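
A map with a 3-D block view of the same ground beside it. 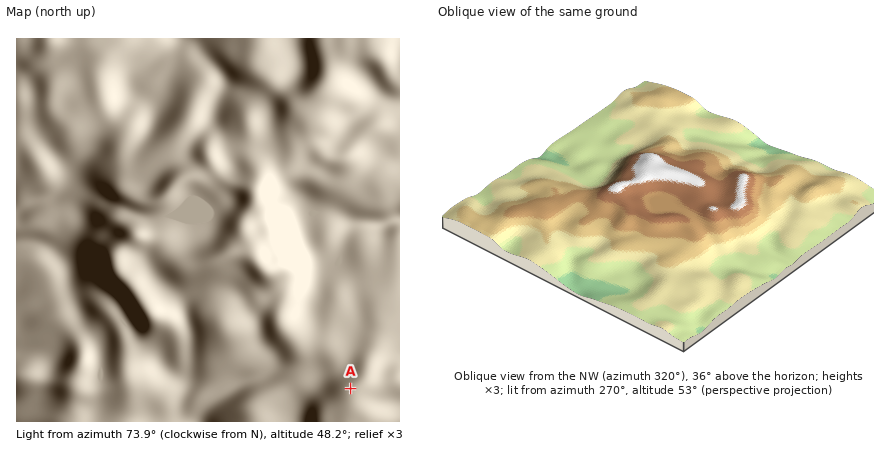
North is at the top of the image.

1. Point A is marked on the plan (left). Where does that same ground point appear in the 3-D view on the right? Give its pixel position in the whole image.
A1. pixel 658 98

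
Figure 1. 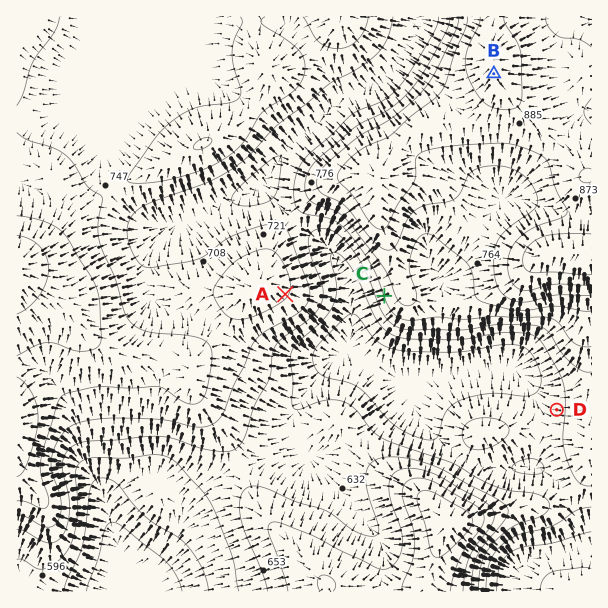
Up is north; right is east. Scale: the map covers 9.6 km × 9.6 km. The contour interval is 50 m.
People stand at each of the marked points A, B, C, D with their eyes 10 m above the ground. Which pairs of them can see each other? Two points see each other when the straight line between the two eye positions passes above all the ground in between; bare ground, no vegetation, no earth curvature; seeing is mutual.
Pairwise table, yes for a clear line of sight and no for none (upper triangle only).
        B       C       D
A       no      yes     yes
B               no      no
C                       no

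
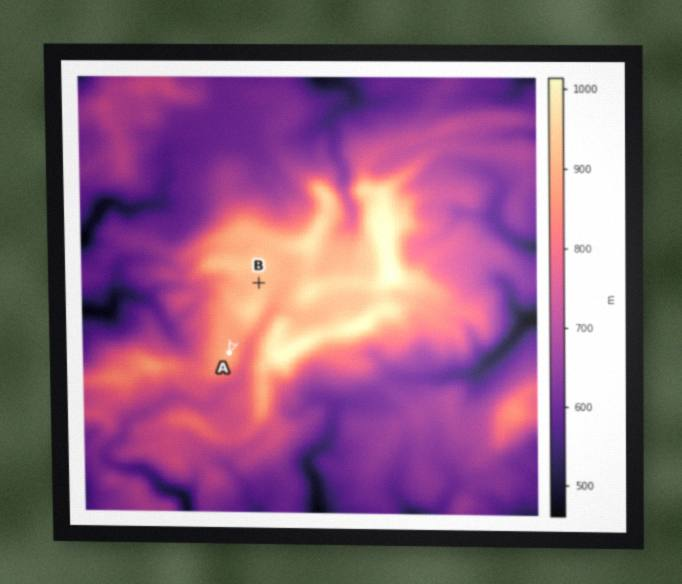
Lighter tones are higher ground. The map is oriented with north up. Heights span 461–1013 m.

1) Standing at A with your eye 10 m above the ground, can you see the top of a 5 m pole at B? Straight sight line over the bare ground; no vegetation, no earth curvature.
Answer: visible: false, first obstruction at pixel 243 321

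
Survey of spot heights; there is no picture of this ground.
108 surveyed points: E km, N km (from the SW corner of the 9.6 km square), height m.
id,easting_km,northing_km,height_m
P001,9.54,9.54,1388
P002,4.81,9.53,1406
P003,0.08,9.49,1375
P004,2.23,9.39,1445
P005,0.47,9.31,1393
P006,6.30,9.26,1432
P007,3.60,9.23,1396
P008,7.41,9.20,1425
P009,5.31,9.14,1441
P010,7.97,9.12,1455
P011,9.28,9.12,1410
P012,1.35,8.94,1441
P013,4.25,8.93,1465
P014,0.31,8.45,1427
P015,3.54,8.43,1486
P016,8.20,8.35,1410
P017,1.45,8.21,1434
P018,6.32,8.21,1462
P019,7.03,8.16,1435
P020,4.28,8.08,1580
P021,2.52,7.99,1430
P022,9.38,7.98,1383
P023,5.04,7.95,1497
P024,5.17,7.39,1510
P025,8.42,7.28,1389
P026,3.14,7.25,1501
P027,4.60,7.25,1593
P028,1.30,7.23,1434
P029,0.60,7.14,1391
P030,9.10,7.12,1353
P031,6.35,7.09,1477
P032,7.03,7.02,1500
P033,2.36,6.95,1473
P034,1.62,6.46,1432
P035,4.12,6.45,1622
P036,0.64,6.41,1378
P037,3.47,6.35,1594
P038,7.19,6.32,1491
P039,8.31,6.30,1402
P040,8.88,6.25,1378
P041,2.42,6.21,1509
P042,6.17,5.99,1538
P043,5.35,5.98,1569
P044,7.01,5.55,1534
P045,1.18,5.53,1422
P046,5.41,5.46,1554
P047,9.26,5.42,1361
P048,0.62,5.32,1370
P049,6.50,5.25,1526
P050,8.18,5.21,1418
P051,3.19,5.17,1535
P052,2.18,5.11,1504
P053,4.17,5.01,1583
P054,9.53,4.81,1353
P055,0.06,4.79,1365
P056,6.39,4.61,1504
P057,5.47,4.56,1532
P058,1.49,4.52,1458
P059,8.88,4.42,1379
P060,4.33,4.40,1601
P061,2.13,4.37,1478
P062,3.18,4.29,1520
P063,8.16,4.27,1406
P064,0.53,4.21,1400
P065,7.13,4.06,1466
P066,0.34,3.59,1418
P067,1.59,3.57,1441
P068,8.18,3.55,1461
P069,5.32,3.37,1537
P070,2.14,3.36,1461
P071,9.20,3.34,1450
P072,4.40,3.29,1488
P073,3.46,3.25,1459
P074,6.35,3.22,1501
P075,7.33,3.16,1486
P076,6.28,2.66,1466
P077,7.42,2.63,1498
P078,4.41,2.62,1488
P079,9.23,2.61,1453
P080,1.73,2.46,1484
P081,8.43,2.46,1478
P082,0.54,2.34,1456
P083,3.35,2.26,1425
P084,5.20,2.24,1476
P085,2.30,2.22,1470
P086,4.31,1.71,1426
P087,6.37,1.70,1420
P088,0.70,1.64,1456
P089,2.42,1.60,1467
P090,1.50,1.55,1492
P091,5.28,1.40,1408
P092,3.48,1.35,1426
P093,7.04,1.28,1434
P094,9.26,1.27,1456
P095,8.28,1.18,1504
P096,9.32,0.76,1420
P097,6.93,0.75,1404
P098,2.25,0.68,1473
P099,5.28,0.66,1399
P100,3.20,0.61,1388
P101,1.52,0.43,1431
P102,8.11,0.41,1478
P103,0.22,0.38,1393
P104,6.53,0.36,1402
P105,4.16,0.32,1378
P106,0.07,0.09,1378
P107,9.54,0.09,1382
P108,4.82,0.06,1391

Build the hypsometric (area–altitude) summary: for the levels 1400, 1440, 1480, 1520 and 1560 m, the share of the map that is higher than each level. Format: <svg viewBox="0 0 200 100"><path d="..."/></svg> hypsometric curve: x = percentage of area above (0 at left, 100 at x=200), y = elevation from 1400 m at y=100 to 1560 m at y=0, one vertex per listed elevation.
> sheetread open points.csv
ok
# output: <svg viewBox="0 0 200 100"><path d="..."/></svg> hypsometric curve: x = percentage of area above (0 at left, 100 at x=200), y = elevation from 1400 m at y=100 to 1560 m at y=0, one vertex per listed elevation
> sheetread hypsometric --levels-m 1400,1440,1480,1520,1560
<svg viewBox="0 0 200 100"><path d="M171 100l-52-25-55-25-33-25-17-25"/></svg>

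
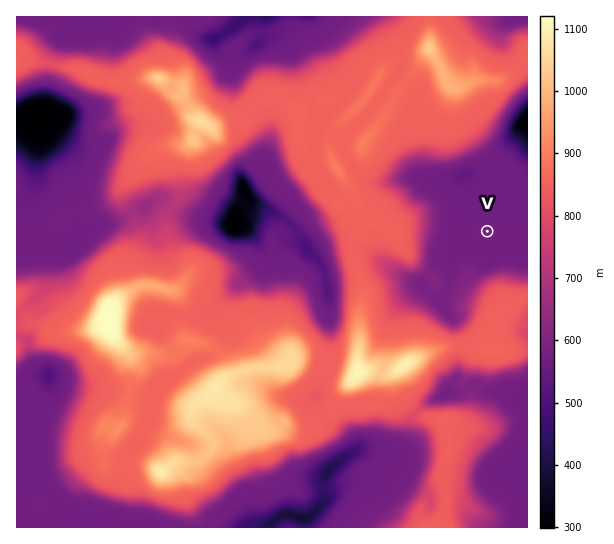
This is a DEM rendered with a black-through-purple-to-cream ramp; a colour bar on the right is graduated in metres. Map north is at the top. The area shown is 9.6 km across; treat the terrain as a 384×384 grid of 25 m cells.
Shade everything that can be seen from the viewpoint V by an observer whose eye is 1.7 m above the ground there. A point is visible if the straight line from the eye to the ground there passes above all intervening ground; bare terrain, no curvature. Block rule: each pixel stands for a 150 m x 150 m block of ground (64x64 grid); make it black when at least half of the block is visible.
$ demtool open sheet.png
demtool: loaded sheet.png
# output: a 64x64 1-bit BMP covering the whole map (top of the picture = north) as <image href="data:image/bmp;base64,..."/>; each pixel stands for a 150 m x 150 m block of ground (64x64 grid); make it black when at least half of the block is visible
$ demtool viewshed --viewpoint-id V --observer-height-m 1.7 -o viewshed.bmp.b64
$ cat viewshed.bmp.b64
<image width="64" height="64" href="data:image/bmp;base64,Qk0+AgAAAAAAAD4AAAAoAAAAQAAAAEAAAAABAAEAAAAAAAACAAATCwAAEwsAAAIAAAAAAAAA////AAAAAAAAAAAAAAAAAAAAAAAAAAAAAAAAAAAAAAAAAAAAAAAAAAAAAAAAAAAAAAAAAAAAAAAAAAAAAAAAAAAAAAAAAAAAAAAAAAAAAAAAAAAAAAAAAAAAAAAAAAAAAAAAAAAAAAAAAAAAAAAAAAAAAAAAAAAAAAAAAAAAAAAAAAAAAAAAAAAAAAAAAAAAAAAAAAAAAAAAAAAAAAAAAAAAAAAAAAAAAAAAAAAcAAAAAAAAAB/wAAAAAAAAGPwAAAAAAAAYPgAAAAAAABgPgAAAAAAAGDyAAAAAAAAT+AAAAAAAABfwAAAAAAAAB+HAAAAAAAAHgOEAAAAAAAeE/wAAAAAAAAz/AAAAAAAAPP8AAAAAAAB8/wAAAAAAAH78AAAAAAAAf/wAAAAAAAB//AAAAAAAAH/4AAAAAAAAf4AAAAAAAAB/8AAAAAAAAL/+AAAAAAABwB8AAAAAAAHAHgAAAAAAD+AYAAAAAAAH/DAAAAAAAAP/8AAAAAAAA//wAAAAAAAQ//AAAAAAAAAh8AAAAAAAAAD4AAAAAAAAADgAAAAAAAAAGAAAAAAAAAAMAAAAAAAAAA4AAAAAAAADhwAAAAAAAABvAAAAAAAAAAEAAAAAAAAAAAAAAAAAAAAAAAAAAAAAAAAAAAAAAAAAAAAAAAAAAAAAAAAAAAAAAAAAAAAAAAAAAA=="/>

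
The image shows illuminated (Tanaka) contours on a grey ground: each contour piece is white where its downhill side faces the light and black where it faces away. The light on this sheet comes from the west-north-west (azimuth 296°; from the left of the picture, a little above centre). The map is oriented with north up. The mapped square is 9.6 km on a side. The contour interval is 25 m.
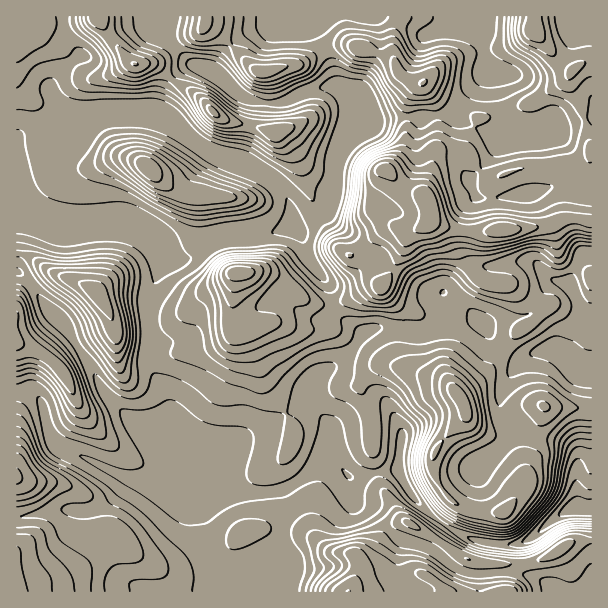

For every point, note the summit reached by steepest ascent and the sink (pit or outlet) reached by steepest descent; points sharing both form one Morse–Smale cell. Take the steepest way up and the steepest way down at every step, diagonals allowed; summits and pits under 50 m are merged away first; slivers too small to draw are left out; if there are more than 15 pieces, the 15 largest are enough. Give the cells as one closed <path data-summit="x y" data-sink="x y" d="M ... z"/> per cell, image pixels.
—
<path data-summit="428 200" data-sink="578 509" d="M506 114l-27 4-15 33-24 0-6 6 4-16-1-26-14 3-24-2-24 5-12-3-11 13-8 10-7 18-5 42-4 14-19 11-13 4 6 9 8 22 20 24 4 27 4 6 24 14 13-4 51 4 17-7 15 0 19-6 7 4 8 16 11 11 18-20 12-6 17-18-2-4-11-2-27-16-22-1-8-3-11-13-6-13 1-23 22 1 14-3 39-1 27-10 13 0 12 4 1-103-10 1-43 13-23 1z"/><path data-summit="459 396" data-sink="578 509" d="M477 319l-19 6-15 0-17 7-15 0-22-4-20 2-7 3-8 15-15 14-15 10-8 8-4 13 16 33 0 24 22 26 4 2 23-6 21-2 18 31 30 25 31 15 15 3 26 0 18-9 18-17 15-8 23-1 0-99-48-3-2 9-14 34-3 32-2-11-9-15-16-16-28-17-6-18-6-9 22-17 22-26 0-3-10-11-8-16z"/><path data-summit="348 591" data-sink="578 509" d="M330 452l-7 5-24 24-23 11-40 0-24-18-2 2-11 19 0 20 9 46 13 16 6 3 19 3 20 9 326-1-1-81-22 0-15 8-18 17-18 9-35-2-15-4-33-20-25-24-12-24-12 0-33 8-13-11z"/><path data-summit="237 272" data-sink="578 509" d="M294 228l-33 7-39 3-13 6-18 14-11 2-9 0-7-2-2 3-14 39 0 60 8 18 8 14 10 36 11 12 19 14 5 6 9-8 36-20 19-10 21-13 18-7 0-12 4-10 8-8 15-10 15-14 8-13-8-9-16-8-4-6-4-27-20-24-8-22z"/><path data-summit="149 168" data-sink="578 509" d="M141 112l-37 2-29 13-15-3-21 4-19 8-4 4 0 79 8 1 23 12 13 4 9 0 24-7 20-3 21 2 16 8 12 19 9 5 20-2 18-14 13-6 39-3 33-8-5-26-6-10-11-11-27-16-36-13-42-33-12-4z"/><path data-summit="17 477" data-sink="578 509" d="M32 392l-16 1 1 124 43-7 24 1 0 16 2 6 20 18 14 25 8 7 19 9 118-1-19-8-19-3-6-3-11-13-5-12-3-28-3-9 0-20 4-11-15 9-20 1-108-46-6-7-5-9-5-22-4-11z"/><path data-summit="98 294" data-sink="578 509" d="M24 220l-8 1 0 51 4 0 11 12 13 21 22 21 40 69 25 25 10 7 15 6 24 5-8-13-8-33-8-14-8-18 0-60 15-40-7-17-12-11-18-6-25 2-24 7-17 1-13-4z"/><path data-summit="213 111" data-sink="578 509" d="M198 66l-10 0-14 11-11 18-6 19 14 7 38 30 36 13 27 16 11 11 6 10 5 26 2 2 6 0 24-12 5-8 6-50 3-9 8-13 14-18 0-12-4-9-16-10-18-2-21 6-22 11-26-1-15-6-22-22z"/><path data-summit="17 341" data-sink="578 509" d="M20 272l-4 1 0 119 16 0 8 7 4 11 2 13 8 18 12 10 15 5 35 18 27 8 25 12 14 0 18-7 11-13-1-13-4-5-24-18-35-8-16-10-25-25-40-69-22-21-13-21z"/><path data-summit="428 200" data-sink="591 371" d="M579 218l-13 0-27 10-39 1-14 3-22-1-1 23 6 13 11 13 8 3 22 1 40 21-17 19-12 6-17 20 11 8 9 0 16-8 15-1 12 7 11 11 6 3 8-1 0-147z"/><path data-summit="135 63" data-sink="578 509" d="M162 16l-98 1 3 21 13 18-18 14-12 16 0 6 16 32 9 3 29-13 37-2 16 2 6-19 11-18 11-10 9-2-5-3-29-29 3-10z"/><path data-summit="423 83" data-sink="461 17" d="M461 16l-155 1 7 7 13 25 12-5 10 0 44 14 5 13 7 7 20 6 9 15 3 15 10 1 8-2 4-11 32-33-4-6-6-28-6-5-12-4-2-2z"/><path data-summit="459 396" data-sink="591 371" d="M555 349l-15 1-16 8-9 0-12-8-15 21-30 25 6 9 6 18 28 17 16 16 9 15 2 11 3-32 14-34 2-9 48 1 0-37-14-4-11-11z"/><path data-summit="17 591" data-sink="578 509" d="M78 510l-18 0-44 8 0 73 130 1-18-9-8-7-14-25-20-18-2-6 1-15z"/><path data-summit="428 200" data-sink="578 509" d="M314 400l-20 9-81 47-3 3 1 14 20 17 14 3 31-1 23-11 31-29-2-26z"/>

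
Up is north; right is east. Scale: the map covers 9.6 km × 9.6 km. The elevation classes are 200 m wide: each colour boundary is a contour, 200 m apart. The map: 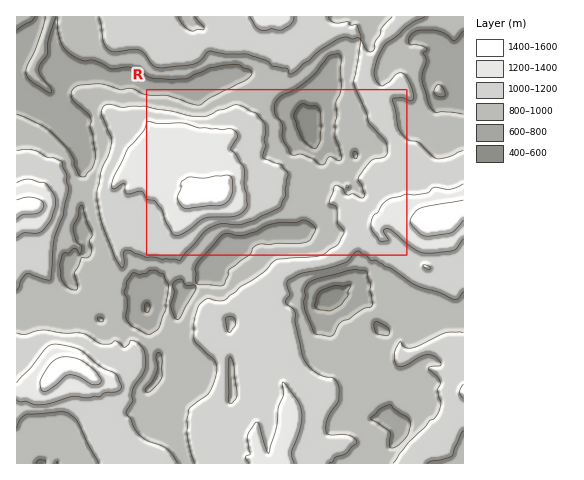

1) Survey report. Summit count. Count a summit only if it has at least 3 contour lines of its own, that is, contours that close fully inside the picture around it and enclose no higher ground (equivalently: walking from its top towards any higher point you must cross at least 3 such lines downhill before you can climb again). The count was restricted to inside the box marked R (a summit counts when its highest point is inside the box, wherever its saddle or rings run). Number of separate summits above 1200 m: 1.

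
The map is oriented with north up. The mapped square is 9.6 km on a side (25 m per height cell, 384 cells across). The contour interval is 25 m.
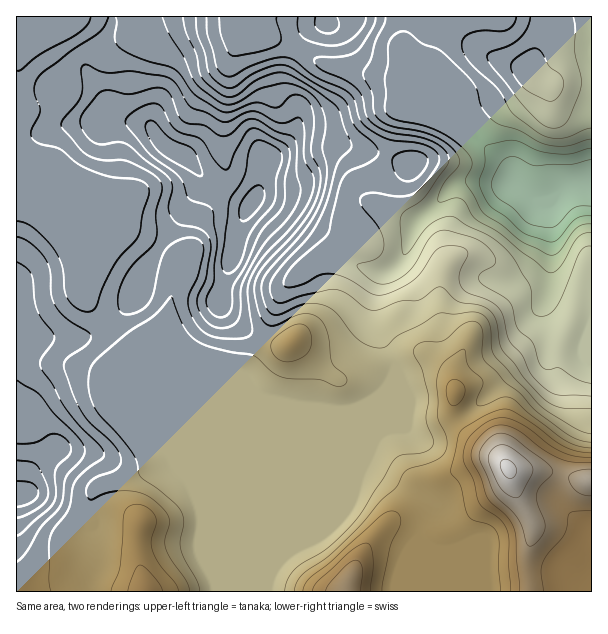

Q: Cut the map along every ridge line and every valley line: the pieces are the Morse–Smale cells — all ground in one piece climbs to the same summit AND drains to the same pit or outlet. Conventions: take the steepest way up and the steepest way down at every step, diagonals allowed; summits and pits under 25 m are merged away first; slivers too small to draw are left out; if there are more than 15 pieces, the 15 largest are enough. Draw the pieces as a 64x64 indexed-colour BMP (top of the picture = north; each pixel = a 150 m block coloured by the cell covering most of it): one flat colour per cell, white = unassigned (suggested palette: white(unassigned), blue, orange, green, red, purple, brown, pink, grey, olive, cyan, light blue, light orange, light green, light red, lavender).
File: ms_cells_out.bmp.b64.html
<image width="64" height="64" href="data:image/bmp;base64,Qk12CAAAAAAAAHYAAAAoAAAAQAAAAEAAAAABAAQAAAAAAAAIAAATCwAAEwsAABAAAAAAAAAA////ALR3HwAOf/8ALKAsACgn1gC9Z5QAS1aMAMJ34wB/f38AIr28AM++FwDox64AeLv/AIrfmACWmP8A1bDFADMzMzNEREREREREREREd3d3d3d3d3dxEREREREaqqqqMzMzMzRERERERERERER3d3d3d3d3d3ERERERERqqqqozMzMzNERERERERERERHd3d3d3d3d3cRERERERGqqqqjMzMzM0RERERERERERER3d3d3d3d3dxEREREREaqqqqMzMzMzRERERERERERERHd3d3d3d3d3ERERERERqqqqozMzMzNERERERERERERER3d3d3d3d3cRERERERGqqqqjMzMzM0RERERERERERERHd3d3d3d3dxEREREREaqqqqMzMzM0REREREREREREREd3d3d3d3d3ERERERERqqqqozMzMzRERERERERERERERHd3d3d3d3dxERERERGqqqqjMzMzNEREREREREREREREd3d3d3d3d3ERERERGqqqqqMzMzM0RERERERERERERERHd3d3d3d3cREREREaqqqqozMzMzNEREREREREREREREd3d3d3d3EREREREaqqqqqjMzMzMzM0RERERERERERERHd3d3dxERERERERqqqqqhMzMzMzMzMzREREREREREREd3d3cREREREREREREREREzMzMzMzMzMzRERERERERER3d3cRERERERERERERERETMzMzMzMzMzMzNEREREREREd3dxERERERERERERERERMzMzMzMzMzMzMzNERERERER3d3EREREREREREREREREzMzMzMzMzMzMzMzM0REREREd3dxERERERERERERERETMzMzMzMzMzMzMzMzM0RERERHd3ERERERERERERERERMzMzMzMzMzMzMzMzMzM0RERER3dxEREREREREREREREzMzMzMzMzMzMzMzMzMzM0SMzMd3ERERERERERERERETMzMzMzMzMzMzMzMzIoiIiIzMzMdxERERERERERERERMzMzMzMzMzMzMzMyIoiIiIjMzMzHEREREREREREREREzMzMzMzMzMzMzIiIiiIiIiIzMzMwRERERERERERERETMzMzMzMzMzMyIiIiiIiIiIjMzMzBERERERERERERERMzMzMzMzMzMiIiIiIoiIiIiIzMzMEREREREREREREREzMzMzMzMyIiIiIiIiKIiIiIiMzMERERERERERERERETMzMzMzMyIiIiIiIiIoiIiIiIjMwRERERERERERERERmZmZmTMyIiIiIiIiIiKIiIiIiIwRERERERERERERERGZmZmZmSIiIiIiIiIiIoiIiIiIjBEREREREREREREREZmZmZmWYiIiIiIiIiIiiIiIiIiBERERERERERERERERmZmZmZZmIiIiIiIiIiIoiIiIiIERERERERERERERERGZmZmZZmZiIiIiIiIiIiiIiIiIiBEREREREREREREREZmZmZZmZmIiIiIiIiIiIoiIiIiIERERERERERERERERmZmZlmZmZiIiIiIiIiIiiIiIiIgRERERERERERERERGZmZmWZmZmIiIiIiIiIiIiiIiIiIEREREREREREREREZmZmWZmZmZiIiIiIiIiIiIoiIIiIhERERERERERERERmZmZZmZmZmIiIiIiIiIiIiIiIiIiIRERERERERERERGZmZlmZmZmZiIiIiIiIiIiIiIiIiIhEREREREREREREZmZlmZmZmZmYiIiIiIiIiIiIiIiIiIRERERERERERERmZmWZmZmZmZiIiIiIiIiIiIiIiIiIhERERERERERERGZmWZmZmZmZmYiIiIiIiIiIiIiIiIhEREREREREREREZmZZmZmZmZmZmIiIiIiIiIiIiIiIRERERERERERERERmZlmZmZmZmZmYiIiIiIiIiIiIiIRERERERERERFRERGZlmZmZmZmZmZmIiIiIiIiIiIiIhERERERERERVVUREZmWZmZmZmZmZmZiIiIiIiIiIiIiERERERERERVVVVVVmWZmZmZmZmZmZiIiIiIiIiIiIiIRERERERERFVVVVVWZZmZmZmZmZmZmIiIiIiIiIiIiIiERERERERFVVVVVVZlmZmZmZmZmZiIiIiIiIiIiIiIiIRERERERFVVVVVVVlmZmZmZmZmZiIiIiIiIiIiIiIiIhERERERFVVVVVVVVmZmZmZmZmZiIiIiIiIiIiIiIiIiIRERERFVVVVVVVVWZmZmZmZmZiIiIiIiIiIiIiIiIiIhERERFVVVVVVVVVZmZiIiIiIiIiIiIiIiIiIiIiIiIiERERFVVVVVVVVVVmZiIiIiIiIiIiIiIiIiIiIiIiIiIhESJVVVVVVVVVVe7uIiIiIiIiIiIiIiIiIiIiIiIiIiIiJVVVVVVVVVVV7u/yIiIiIiIiIiIiIiIiIiIiIiIiIiJVVVVVVVVVVVXu7vIiIiIiIiIiIiIiIiIiIiIiIiIiVVVVVVVVVVVVVe7u4iIiIiIiIiIiIiIiIiIiIiIiu7tVVVVVVVVVVVVV7u7d3SIiIiIiIiIiIiIiIiIru7u7tVVVVVVVVVVVVVXu7d3dIiIiIiIiIiIiIiIiK7u7u7u1VVVVVVVVVVVVVe7t3d3SIiIiIiIiIiIiIiu7u7u7u7VVVVVVVVVVVVVV7u3d3d0iIiIiIiIiIiIru7u7u7u7tVVVVVVVVVVVVVXu7d3d3SIiIiIiIiIiK7u7u7u7u7u7VVVVVVVVVVVVVe7t3d3d0iIiIiIiIiIru7u7u7u7u7tVVVVVVVVVVVVV"/>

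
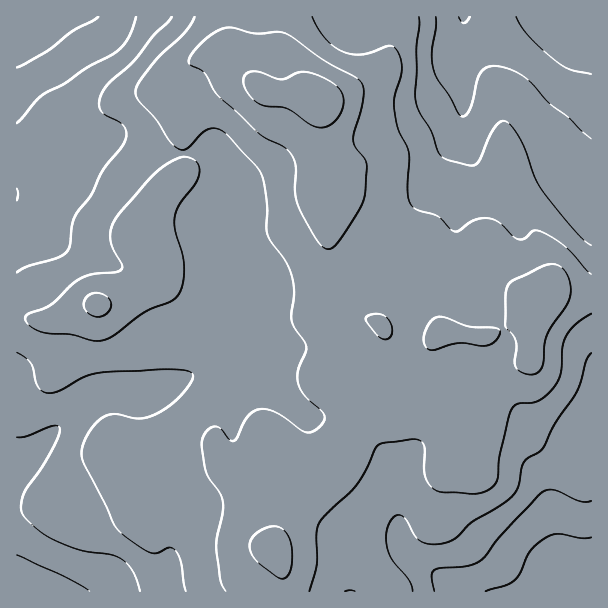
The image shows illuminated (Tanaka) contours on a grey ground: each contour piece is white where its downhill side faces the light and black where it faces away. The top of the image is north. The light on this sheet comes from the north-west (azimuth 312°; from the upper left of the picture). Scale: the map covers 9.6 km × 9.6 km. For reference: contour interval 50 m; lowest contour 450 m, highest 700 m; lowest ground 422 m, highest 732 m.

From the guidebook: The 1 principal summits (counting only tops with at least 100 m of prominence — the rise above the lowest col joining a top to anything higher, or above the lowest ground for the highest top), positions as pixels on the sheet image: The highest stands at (321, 101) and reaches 732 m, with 310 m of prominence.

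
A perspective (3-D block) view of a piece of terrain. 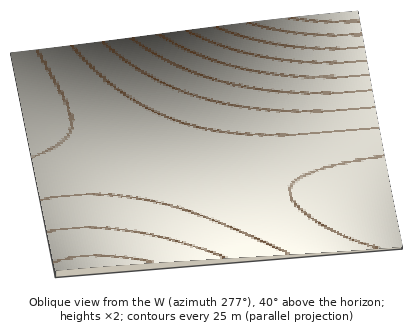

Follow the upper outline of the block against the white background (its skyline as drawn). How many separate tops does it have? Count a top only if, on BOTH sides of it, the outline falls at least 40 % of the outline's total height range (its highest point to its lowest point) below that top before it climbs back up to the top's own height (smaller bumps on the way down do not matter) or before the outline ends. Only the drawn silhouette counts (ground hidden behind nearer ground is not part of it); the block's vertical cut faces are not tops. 0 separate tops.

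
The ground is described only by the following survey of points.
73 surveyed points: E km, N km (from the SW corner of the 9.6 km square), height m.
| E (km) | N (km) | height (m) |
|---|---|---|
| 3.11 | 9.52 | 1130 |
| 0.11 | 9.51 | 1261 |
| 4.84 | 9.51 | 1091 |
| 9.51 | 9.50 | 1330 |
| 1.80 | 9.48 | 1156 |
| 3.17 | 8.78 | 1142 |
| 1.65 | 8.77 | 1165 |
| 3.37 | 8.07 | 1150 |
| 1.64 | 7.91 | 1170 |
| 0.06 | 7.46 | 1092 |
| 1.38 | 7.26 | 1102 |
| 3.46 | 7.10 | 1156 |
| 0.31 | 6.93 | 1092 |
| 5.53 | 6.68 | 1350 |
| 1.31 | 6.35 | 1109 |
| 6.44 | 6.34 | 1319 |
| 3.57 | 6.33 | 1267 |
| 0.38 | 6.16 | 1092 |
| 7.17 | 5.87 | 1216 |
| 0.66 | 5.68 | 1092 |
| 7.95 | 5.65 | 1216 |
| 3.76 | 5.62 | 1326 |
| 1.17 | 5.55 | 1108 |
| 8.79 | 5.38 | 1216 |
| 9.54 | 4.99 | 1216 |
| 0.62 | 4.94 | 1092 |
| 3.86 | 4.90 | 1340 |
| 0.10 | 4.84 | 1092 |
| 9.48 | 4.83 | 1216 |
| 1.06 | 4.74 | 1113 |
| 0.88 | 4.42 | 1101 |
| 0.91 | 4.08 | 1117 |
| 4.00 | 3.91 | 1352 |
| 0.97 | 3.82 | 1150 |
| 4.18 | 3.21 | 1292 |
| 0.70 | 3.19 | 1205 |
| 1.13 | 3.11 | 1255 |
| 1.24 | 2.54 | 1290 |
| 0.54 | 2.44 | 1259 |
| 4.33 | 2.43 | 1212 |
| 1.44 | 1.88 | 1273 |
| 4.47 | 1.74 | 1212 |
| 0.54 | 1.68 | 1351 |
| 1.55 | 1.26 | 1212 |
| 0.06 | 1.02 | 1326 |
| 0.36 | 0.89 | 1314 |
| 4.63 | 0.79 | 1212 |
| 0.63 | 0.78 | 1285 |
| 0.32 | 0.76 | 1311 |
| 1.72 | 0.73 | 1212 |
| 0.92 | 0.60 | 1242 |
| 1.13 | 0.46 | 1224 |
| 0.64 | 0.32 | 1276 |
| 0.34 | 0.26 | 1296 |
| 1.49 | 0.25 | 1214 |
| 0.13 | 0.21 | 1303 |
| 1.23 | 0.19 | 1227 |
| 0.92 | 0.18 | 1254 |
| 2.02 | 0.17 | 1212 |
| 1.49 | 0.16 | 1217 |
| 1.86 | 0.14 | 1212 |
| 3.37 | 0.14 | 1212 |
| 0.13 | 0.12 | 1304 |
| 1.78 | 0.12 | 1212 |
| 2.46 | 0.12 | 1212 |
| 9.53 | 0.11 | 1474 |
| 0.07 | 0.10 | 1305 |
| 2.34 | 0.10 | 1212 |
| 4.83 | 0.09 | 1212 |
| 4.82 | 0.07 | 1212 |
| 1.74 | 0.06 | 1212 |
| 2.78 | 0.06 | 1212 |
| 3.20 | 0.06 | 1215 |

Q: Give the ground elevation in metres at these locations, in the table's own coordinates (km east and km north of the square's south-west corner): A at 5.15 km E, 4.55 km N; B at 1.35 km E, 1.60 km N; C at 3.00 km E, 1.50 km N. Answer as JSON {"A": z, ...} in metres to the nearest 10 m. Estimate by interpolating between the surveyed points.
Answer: {"A": 1260, "B": 1260, "C": 1220}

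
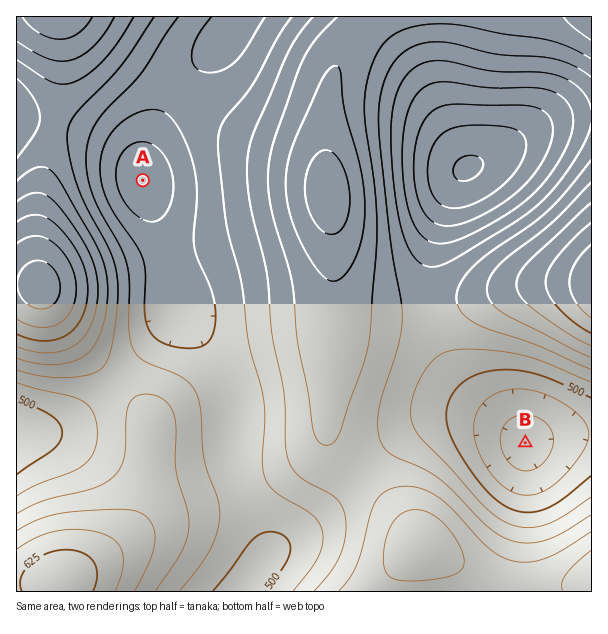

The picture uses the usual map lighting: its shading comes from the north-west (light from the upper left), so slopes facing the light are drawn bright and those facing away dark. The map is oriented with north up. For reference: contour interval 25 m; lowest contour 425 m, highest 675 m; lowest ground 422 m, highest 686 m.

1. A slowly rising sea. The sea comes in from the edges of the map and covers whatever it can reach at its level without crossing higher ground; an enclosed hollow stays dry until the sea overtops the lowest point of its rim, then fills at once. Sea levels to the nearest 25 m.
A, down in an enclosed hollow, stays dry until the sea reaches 500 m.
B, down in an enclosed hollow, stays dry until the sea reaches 475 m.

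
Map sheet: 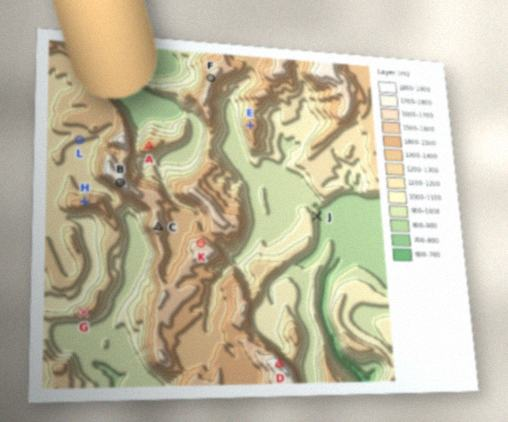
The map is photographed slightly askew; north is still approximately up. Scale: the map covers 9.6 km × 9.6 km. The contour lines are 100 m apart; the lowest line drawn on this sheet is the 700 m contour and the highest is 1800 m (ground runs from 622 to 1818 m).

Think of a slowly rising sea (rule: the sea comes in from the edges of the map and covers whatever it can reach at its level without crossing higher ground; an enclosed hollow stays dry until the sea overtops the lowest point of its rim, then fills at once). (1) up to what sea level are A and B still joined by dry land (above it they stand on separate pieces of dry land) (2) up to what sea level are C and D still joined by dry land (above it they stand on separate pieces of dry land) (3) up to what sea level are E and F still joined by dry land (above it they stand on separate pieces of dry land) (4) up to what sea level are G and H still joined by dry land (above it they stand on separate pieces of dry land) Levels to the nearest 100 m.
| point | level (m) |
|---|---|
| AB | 1300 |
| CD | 1400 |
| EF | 1300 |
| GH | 1200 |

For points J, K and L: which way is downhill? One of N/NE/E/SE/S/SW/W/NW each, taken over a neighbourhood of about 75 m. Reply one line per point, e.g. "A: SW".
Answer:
J: E
K: N
L: S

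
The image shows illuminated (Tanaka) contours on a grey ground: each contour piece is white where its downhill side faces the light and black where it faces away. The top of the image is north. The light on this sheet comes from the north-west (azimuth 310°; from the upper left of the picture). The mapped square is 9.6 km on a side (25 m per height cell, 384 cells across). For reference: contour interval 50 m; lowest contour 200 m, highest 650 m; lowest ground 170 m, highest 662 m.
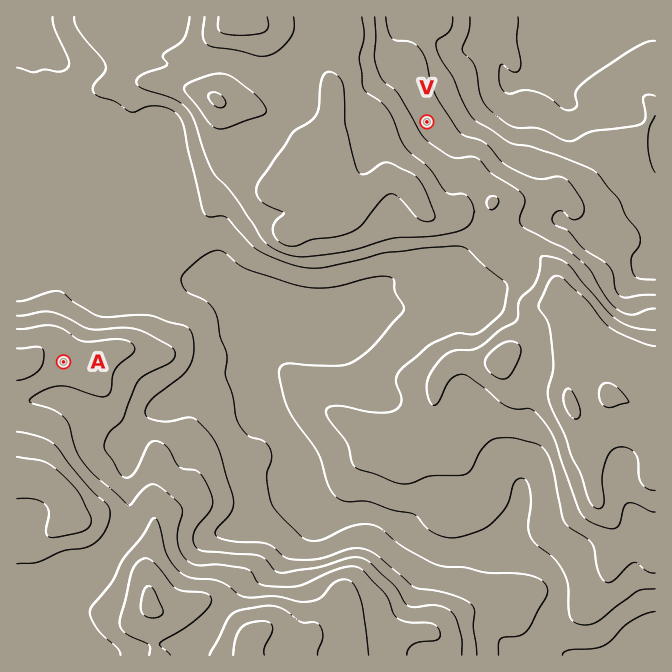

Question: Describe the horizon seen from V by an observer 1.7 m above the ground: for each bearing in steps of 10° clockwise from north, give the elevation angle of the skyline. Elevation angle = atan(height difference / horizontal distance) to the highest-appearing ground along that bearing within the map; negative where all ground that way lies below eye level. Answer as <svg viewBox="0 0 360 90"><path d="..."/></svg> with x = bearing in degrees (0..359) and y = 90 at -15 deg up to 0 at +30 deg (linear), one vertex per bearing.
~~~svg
<svg viewBox="0 0 360 90"><path d="M0 64l10 1 10 3 10 2 10 0 10 0 10-2 10-2 10-1 10 0 10-1 10-2 10-2 10-3 10-2 10-1 10-1 10-2 10-3 10-4 10-1 10 0 10 0 10 0 10 0 10 0 10 0 10 1 10 1 10 4 10 3 10 2 10 0 10 3 10 2 10 2"/></svg>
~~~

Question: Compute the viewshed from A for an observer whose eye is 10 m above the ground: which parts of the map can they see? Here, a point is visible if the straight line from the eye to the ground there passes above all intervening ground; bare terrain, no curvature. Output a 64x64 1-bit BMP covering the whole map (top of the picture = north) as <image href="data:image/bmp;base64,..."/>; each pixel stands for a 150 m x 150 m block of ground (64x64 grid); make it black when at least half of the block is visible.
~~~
<image width="64" height="64" href="data:image/bmp;base64,Qk0+AgAAAAAAAD4AAAAoAAAAQAAAAEAAAAABAAEAAAAAAAACAAATCwAAEwsAAAIAAAAAAAAA////AAAAAAAAAAYAAAAAAAAABgAAAAAAAAAHBAAAAAAAAAfOACAAgAAQB/8AYMHAABnH/4B/4cAAHf//gH/x4AAf/n/A///gAB4fP+H//+AAHgf/4///8AAcAIP////wABwAA//8P/AAHAAD//Af4AAcAAf/8AfgAZ4AB//wB8AD/8AP/gAHwAf/4Af+AAPAH//gAd4AA8D//+AA/AADwf//4AD8YAPA/+/gAPzgB4D+BgAA/8APgP8AAAD/wD8A/4AAAf/AfwD/gAAB/8D/AP+AAAAPwM4AA4AAAAfBjiADAAAAB8OGIH4AAAAH54IAfwAAAAP/gAA/gAAAAf+CAAgAAAAB/8IAAAAAAAD7/gAAAAAAAHn+AAAAAAAAMf4AAAAAAAB//gAAAAAAAH/8AAAAAAAAP/wAAAAADwB//AAAA//////8AAAP//////AAAD//////AAAAf//n//4AAAD//+aDwAAAAP//+IGAAAAB///1gQAAAAP///OBAAAAA///4YAAAAAH///ggAAAAA////gAAAAAD///+AAAAAAf///4AAAAAD////AAAAAA////4AAAAAD///+CAAAAAP//8AMAAAAAn//gAwAAAAAgfAACAAAAAGAgAAIAAAAAd/AAAAAAAAD/4AAAAAAAAP/AOAAAAAAA/4A+AAAAAAD/wDwAAAAAAA=="/>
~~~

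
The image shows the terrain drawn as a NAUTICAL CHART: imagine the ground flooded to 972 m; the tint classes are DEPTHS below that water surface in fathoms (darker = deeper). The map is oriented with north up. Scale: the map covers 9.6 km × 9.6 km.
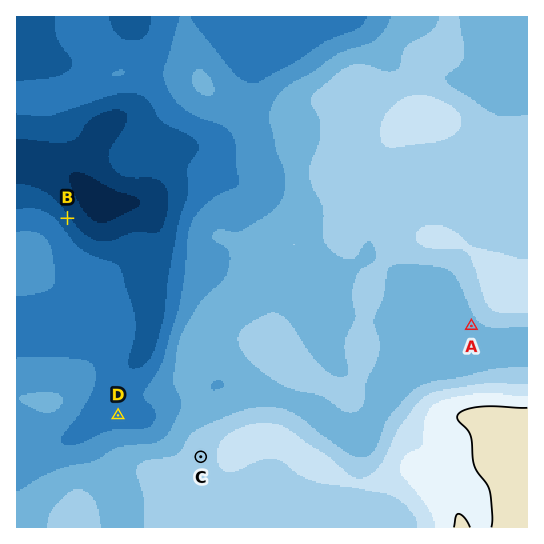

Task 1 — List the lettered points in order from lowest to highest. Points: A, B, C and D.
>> B D A C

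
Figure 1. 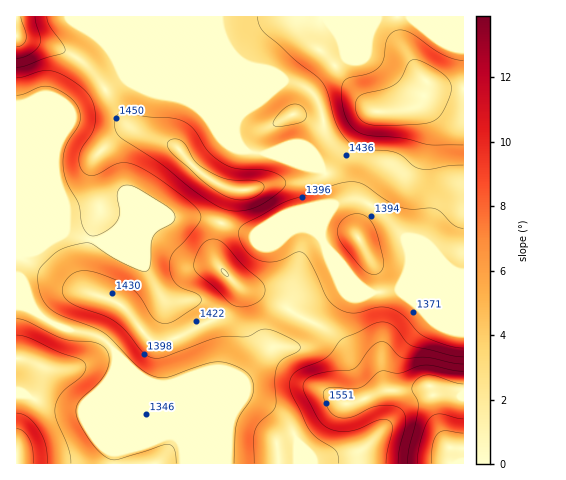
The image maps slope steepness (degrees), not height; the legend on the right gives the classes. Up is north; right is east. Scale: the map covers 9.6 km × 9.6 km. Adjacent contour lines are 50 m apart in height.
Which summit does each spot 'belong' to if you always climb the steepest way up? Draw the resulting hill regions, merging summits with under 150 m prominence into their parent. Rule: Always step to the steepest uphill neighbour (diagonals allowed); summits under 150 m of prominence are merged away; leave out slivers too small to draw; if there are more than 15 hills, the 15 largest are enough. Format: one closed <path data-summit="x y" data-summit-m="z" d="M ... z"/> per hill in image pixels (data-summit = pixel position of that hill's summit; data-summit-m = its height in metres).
<path data-summit="451 448" data-summit-m="1720" d="M218 16l-202 1 0 288 19 6 24 15 31 7 15 7 11 15 49 48 18 42 2 19 278 0 1-187-15-9-16-19-28-11-34-33-9-5-13-1-14 5-3 4 1-19-4-11-8-9-15-3-34-12-26-3-6-6-5-11 0-8 4-8 0-40-19-46z"/><path data-summit="377 111" data-summit-m="1574" d="M463 16l-244 1 1 15 19 46 0 40-4 8 0 8 5 11 6 6 26 3 34 12 15 3 10 13 3 23 15-6 13 1 9 5 34 33 28 11 16 19 14 8z"/><path data-summit="17 455" data-summit-m="1529" d="M19 305l-3 1 1 158 167-1-1-18-18-42-49-48-11-15-15-7-31-7-24-15z"/>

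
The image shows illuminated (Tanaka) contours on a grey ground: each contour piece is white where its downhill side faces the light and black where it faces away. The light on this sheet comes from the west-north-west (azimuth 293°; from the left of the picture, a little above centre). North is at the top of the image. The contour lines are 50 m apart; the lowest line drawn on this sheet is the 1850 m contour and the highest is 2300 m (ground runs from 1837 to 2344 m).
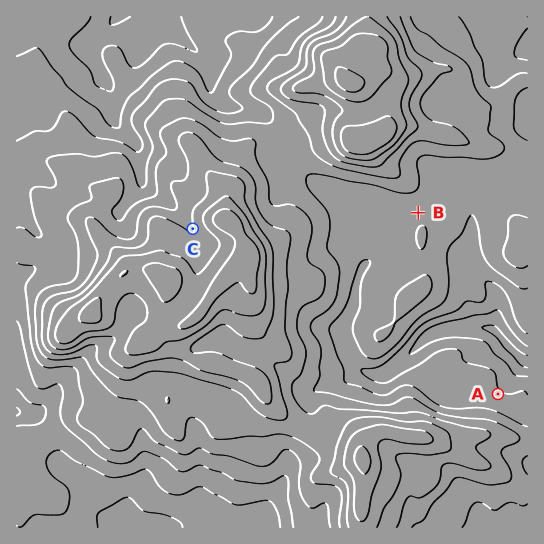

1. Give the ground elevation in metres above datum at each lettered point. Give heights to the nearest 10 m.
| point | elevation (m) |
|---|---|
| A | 1960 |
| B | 2030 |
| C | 2200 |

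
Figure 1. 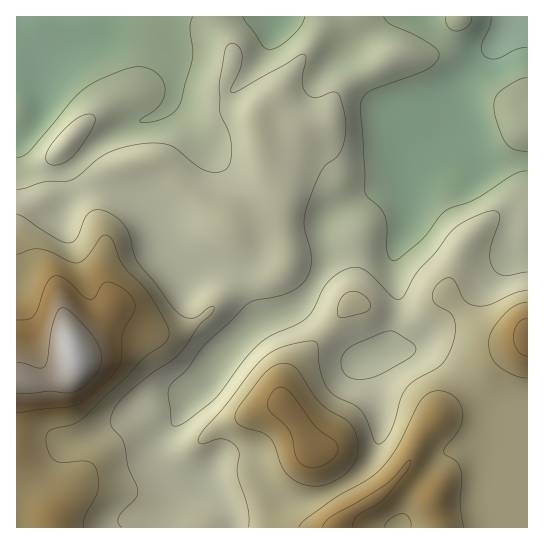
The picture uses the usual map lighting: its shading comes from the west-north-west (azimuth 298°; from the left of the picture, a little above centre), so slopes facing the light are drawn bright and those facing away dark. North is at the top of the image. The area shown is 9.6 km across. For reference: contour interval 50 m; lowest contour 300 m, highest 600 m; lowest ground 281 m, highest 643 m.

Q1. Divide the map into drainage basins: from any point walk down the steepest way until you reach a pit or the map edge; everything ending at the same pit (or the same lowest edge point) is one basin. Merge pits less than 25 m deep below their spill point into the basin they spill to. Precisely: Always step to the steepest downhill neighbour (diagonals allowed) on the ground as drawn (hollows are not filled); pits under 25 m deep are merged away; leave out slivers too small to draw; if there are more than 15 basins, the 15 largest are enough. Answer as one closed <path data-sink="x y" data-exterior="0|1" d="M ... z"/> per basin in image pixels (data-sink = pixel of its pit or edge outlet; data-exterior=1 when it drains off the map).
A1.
<path data-sink="513 17" data-exterior="1" d="M527 16l-201 0-6 15-20 31-23 33-16 15-4 8 10 44 12 31 1 14-2 12-16-2-27 4-4-7-12-10-29-17-27-20-12-6-20 0-12 3-10 5-6 6-7 16 0 20 6 22-5-8-12-13-24-13-16 0-10 5-8 9-8 17-2 25 8 6 14 4 13 12 7 16 6 32 8 24 2 17-8 9-12 5-13 3-26-2 1 147 320 0 3-3 11-12 0-4-26-47-7-7-7-2-8-23-20-27-2-9 3-11 7-12 42-46 11-15 7-7 7 0 27 10 26 4 10-2 25-20 27 28 18 12 14 2 21 0 2-2z"/><path data-sink="17 17" data-exterior="1" d="M218 16l-202 1 1 363 16 3 17-2 17-6 8-9-2-17-8-24-6-32-7-16-13-12-14-4-8-6 0-17 3-13 7-12 12-12 6-2 20 1 20 12 16 19-5-20 0-20 7-16 6-6 10-5 12-3 20 0 12 6 27 20 29 17 12 10 4 7 27-4 17 1 0-25-12-31-10-45-27-14-6-10 1-11 8-23 0-6-10-18z"/><path data-sink="378 353" data-exterior="0" d="M446 295l-25 20-10 2-16-1-37-13-7 0-50 55-17 25-3 11 2 9 18 24 10 26 7 2 7 7 26 50 30-17 24-26 16-32 8-11 17-17 31-21 22-27 24-16 5-6-1-3-22 1-10-1-12-5-10-8z"/><path data-sink="277 17" data-exterior="1" d="M325 16l-106 0 1 13 13 24-1 12-8 22 3 12 7 6 24 12 3-7 16-15 39-57 8-15z"/><path data-sink="398 526" data-exterior="0" d="M403 472l-22 23-30 17-14 15 102 1-3-31z"/>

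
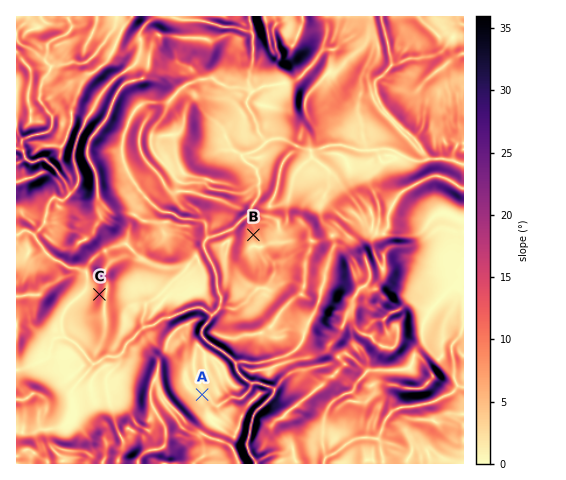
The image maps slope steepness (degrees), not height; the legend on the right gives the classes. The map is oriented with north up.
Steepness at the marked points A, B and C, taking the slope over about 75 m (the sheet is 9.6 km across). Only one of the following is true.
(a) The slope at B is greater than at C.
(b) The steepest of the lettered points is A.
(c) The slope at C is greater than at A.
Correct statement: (c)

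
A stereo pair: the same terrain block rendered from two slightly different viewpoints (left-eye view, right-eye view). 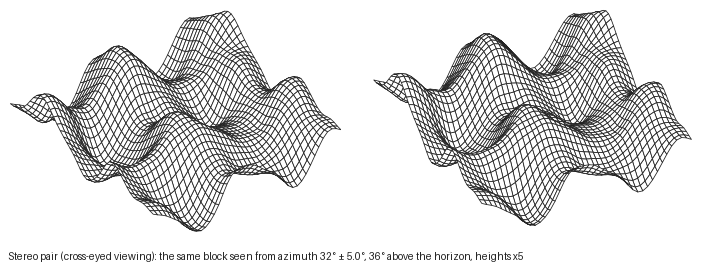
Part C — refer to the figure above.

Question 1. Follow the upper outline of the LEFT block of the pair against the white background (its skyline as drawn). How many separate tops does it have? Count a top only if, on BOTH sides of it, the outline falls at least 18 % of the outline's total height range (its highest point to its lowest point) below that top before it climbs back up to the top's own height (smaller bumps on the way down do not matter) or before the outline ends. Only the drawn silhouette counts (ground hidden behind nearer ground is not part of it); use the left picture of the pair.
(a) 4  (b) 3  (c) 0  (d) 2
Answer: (d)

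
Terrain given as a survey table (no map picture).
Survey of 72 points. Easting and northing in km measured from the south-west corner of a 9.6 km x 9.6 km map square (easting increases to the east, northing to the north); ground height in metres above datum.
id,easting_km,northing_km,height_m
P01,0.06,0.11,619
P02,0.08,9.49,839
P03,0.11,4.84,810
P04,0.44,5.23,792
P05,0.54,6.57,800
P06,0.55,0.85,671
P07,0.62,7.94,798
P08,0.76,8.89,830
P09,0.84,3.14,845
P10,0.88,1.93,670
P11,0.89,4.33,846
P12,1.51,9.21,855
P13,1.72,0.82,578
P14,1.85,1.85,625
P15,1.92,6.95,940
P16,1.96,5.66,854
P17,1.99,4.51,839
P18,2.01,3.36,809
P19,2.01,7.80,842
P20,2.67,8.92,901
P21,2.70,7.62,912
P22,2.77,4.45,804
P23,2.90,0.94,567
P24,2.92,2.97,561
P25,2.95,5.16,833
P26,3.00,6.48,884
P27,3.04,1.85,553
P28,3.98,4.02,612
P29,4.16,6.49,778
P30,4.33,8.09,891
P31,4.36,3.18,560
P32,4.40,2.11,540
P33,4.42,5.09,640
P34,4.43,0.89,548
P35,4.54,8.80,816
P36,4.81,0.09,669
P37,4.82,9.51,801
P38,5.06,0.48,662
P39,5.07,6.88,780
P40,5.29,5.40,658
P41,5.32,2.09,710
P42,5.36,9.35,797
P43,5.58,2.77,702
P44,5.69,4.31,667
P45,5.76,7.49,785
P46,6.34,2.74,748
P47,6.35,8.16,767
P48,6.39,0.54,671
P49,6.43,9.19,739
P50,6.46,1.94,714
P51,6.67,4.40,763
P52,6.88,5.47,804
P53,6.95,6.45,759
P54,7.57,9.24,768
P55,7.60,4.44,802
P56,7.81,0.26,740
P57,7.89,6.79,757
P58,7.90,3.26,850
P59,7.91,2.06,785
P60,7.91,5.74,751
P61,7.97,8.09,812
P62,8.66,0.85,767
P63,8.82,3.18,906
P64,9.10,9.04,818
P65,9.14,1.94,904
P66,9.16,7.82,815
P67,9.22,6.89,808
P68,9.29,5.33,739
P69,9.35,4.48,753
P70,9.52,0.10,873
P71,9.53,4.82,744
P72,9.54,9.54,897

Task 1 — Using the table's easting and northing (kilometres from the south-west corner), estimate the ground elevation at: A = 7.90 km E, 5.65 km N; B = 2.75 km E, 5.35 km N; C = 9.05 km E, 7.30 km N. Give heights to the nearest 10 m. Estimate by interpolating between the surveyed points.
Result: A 750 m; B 800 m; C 790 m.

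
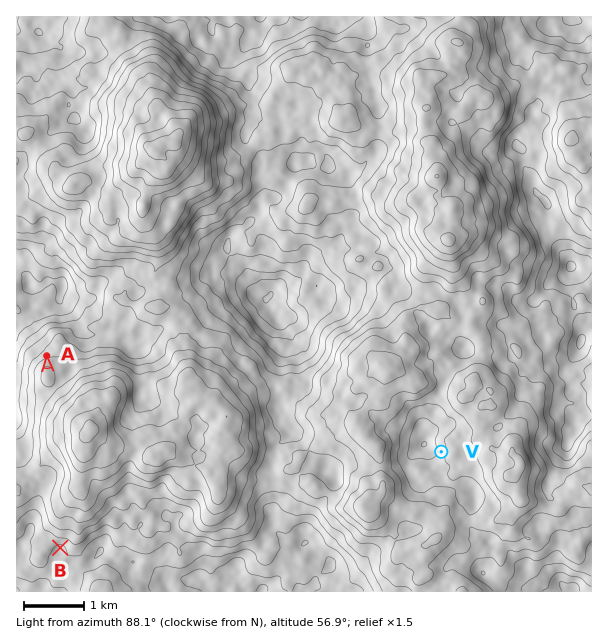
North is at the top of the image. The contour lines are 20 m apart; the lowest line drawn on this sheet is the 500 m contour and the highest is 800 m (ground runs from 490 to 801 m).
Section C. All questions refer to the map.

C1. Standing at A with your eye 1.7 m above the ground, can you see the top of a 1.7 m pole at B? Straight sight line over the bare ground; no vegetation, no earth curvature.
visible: true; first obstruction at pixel None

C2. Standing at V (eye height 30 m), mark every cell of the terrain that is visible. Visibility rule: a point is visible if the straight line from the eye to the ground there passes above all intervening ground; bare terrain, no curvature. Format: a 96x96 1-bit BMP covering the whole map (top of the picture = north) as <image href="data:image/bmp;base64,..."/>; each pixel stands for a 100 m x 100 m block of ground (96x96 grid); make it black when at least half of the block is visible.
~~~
<image width="96" height="96" href="data:image/bmp;base64,Qk2+BAAAAAAAAD4AAAAoAAAAYAAAAGAAAAABAAEAAAAAAIAEAAATCwAAEwsAAAIAAAAAAAAA////AAAAAADsAAAAAGAP//4A/+jMAAAAAOAH//4A//wEAABACAAD/+YA//8AAAADDAAH//Af+/8AAAADjAAP//////8ABxAADAAP//////NAA8AABAA//////+NxA8AAAAB//w///+N+A+AAAAD//wf///s+AfAAAAD//4P/mP88ASAAABn////8H388AAAAAB//w/74H/88AABwAB//gJ/wH/88AAB4AD//AAHwP98cAIDwAD//AADwf48cABHAAB//AAP4/8AMACCAAH8PgA37f4AMAAAAAH4HgDz+P4AMAAAAADAHgD/8P4A2AAAAADAPAH/4P8D2AAAAADAfAG/5P+D8AAAAADgfAH/7P/D4AAAAABx+AD/7P/BwAAAAAB/8AB/5v/DwAAAAAA/gAA//n/DwAAAAAAfAAA//n/DwAAAAAAeAAA////jwAAAAAAMAAB////jgAAAAAA4AAA/P//jgAAAAAAwAAAcP//jgAAAAAAwAAAAP//DgAAAAAAgAAAAP//TgAAAAAAAAAAAP//zgAAAAAAAAAAEP//jgAAAAAAAAAAH///DgAAAAAAAAAAP///DgAAAAAD+AAAP///DgAAAAAB/gAAP///jgAAAAAA/wAAf///7wABgAAA/4AAf/7/zwAAwAAB/8AAfzz/z4HDwAABf+AA+D//z8PgwAAD//Ah+D/zz8OQQAAB///74D9zz/+AAAAB///+AH/3w//CAAAB////AAPvgP/wAAAAP//+AAP/gj/wAAAAAf/+ABv/gB/gAAACQf//PB//gB/gAAAD5M//8D4fkh9AAAAB88/8QDwf8g8AAAAA8QfYAAA/8A4AAAAAAADwAAA/wAwAAAAAAAB4AAA/gAgAAAAAAAAAAAAXAAAAAAAAAADAAAAPAAAAAAAAAAAAAAAeAgAAAAAAAA8AAAAcAAAAAAAAAAOAAAA4AAAAAAAAAAQAAAB4AAAAAAAAAAAAAAHwAAAAAAAAAAAAAAf4AAAAAAAAAAAAAA/4AAAAAAAAAAAAAA/8AAAAAAAAAAAAAAz4AAAAAAAAAAAAAA/wAAAAAAAAAAAAAA/gAAAAAAAAAAAAAD/AAAAAAAAAADAAAD+AAAAAAAAAAP4AAH+AAAAAAAAAA8fgAP+AAAAAAAAABEP4Af8AAAAAAAAABAH4B/+AAAAAAAAAAAD8B8+AAAAAAAAAAAA8Dw4AAAAAAAAAAAAEHwAAAAAAAAAAAAAOHgAAAAAAAAAAAAAKfgAAAAAAAAAAAAAaeAAAAAAAAAAAAAD+AAAAAAAAAAAAAAD4AAAAAAAAAAAAAAAYBAAAAAAAAAAAAAAP/gAAAAAAAAAAAAEH8gAAAAAAAAAAAAMggQAAAAAAAAAAAAB+gJ4AAAAAAAAAAAD/wf4AAAAAAAAAAAf/4f8AAAAAAAAAAA7/8D+AAAAAAAB+AD//4B+AAAAAAAB/Af//gB4AAAAAAAA/4f3/gD4DAAAAAAAH////8X5/gAAAAAAH//+//+//wAAAAAY///4B/+//4AAAAAc///4Af/uDA="/>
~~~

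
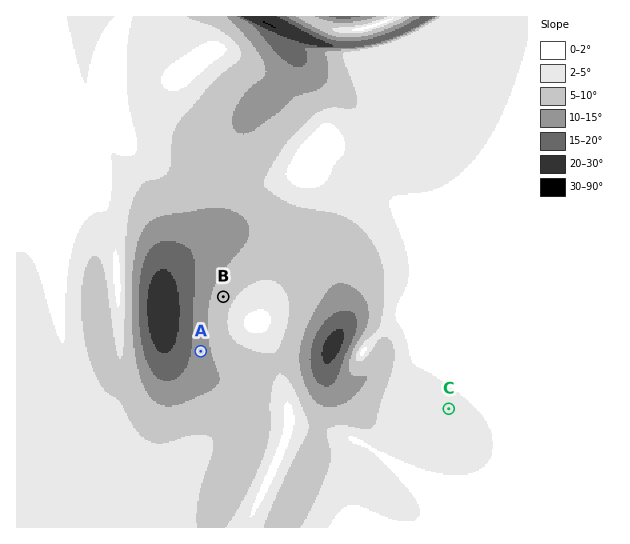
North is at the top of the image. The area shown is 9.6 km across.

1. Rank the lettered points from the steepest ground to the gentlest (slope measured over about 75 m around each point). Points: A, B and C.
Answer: A B C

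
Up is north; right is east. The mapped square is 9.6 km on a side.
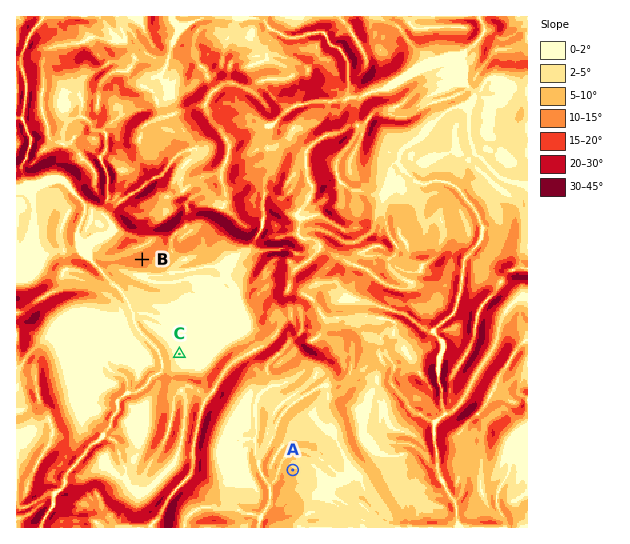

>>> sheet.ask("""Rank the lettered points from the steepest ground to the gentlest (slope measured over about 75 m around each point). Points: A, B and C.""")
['B', 'A', 'C']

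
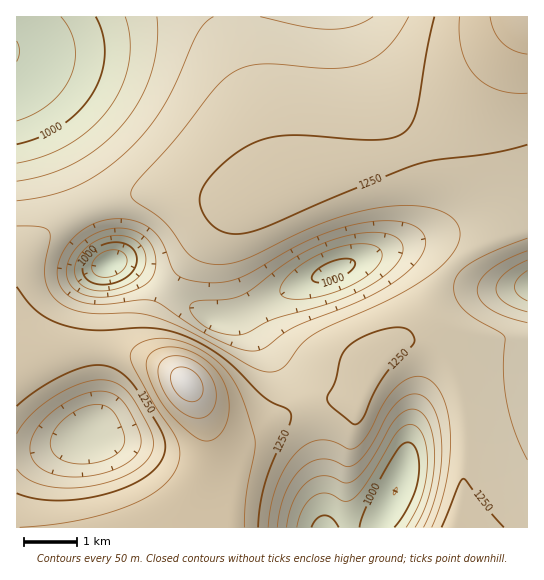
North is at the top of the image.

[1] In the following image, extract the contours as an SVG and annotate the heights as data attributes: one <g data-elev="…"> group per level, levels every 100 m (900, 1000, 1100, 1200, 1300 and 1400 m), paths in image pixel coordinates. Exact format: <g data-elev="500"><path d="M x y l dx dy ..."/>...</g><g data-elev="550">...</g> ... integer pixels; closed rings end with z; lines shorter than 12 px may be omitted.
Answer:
<g data-elev="900"><path d="M17 41l3 10-3 10"/></g><g data-elev="1000"><path d="M311 527l6-8 8-4 8 4 6 8"/><path d="M360 527l7-21 19-38 13-21 5-4 5-1 5 4 4 8 1 12-1 13-8 24-8 14-8 10"/><path d="M95 284l-8-5-4-8 1-9 6-9 11-7 12-4 11 1 9 6 3 5 1 7-2 6-5 7-7 5-9 4-9 2z"/><path d="M315 282l-3-3 0-4 5-5 8-5 18-6 8 0 4 3-2 7-11 8-15 5z"/><path d="M96 17l7 18 2 20-4 20-9 19-13 17-18 15-20 11-24 7"/></g><g data-elev="1100"><path d="M287 527l6-24 5-10 7-9 8-6 9-2 9 1 14 6 9-3 15-16 26-45 8-7 10-3 9 4 6 9 5 15 2 17-2 20-4 20-6 18-8 15"/><path d="M74 463l-13-4-9-8-2-10 5-11 11-13 16-9 15-4 12 4 7 7 7 16 2 10-3 7-7 7-12 6-14 3z"/><path d="M225 334l-15-5-11-7-8-11-1-4 1-3 8-3 30-2 13-4 54-38 21-11 22-8 23-5 19 0 13 3 8 7 1 6-1 5-7 12-14 12-19 12-33 14-56 15-28 15-10 1z"/><path d="M527 312l-13-4-10-6-6-7-2-6 2-7 6-8 10-7 13-7"/><path d="M93 297l-16-6-6-5-3-7-2-8 2-8 9-16 14-11 19-7 19 0 9 3 7 5 7 9 4 12-1 13-5 10-9 6-16 7-18 3z"/><path d="M157 17l0 28-6 29-12 27-16 24-22 21-26 17-28 11-30 7"/></g><g data-elev="1200"><path d="M268 527l3-21 6-21 9-19 11-14 10-8 12-4 14 1 16 8 8-2 10-12 16-30 10-14 13-11 12-4 12 4 9 10 7 16 4 21 0 24-3 27-6 25-9 24"/><path d="M527 460l-12-29-9-30-3-30 2-34-7-6-24-13-10-8-8-11-2-12 3-12 12-11 24-12 34-14"/><path d="M17 434l15-20 23-18 27-13 11-3 10 0 15 4 12 11 19 32 5 16-1 7-3 7-12 12-20 10-24 7-25 2-23-2-18-7-11-10"/><path d="M409 17l-11 18-11 13-12 9-14 7-15 4-16 0-69-4-15 3-13 6-19 16-36 46-39 44-7 11-1 5 2 4 31 23 26 33 11 7 13 2 13 0 15-4 77-36 28-9 27-7 27-2 24 1 18 5 12 9 5 9-1 12-7 12-14 15-19 14-22 13-83 38-12 9-15 20-8 7-10 2-12-3-67-37-37-16-19-3-45 0-14-3-10-4-13-11-7-14 0-16 5-27-1-7-3-2-7-2-22-1"/></g><g data-elev="1300"><path d="M244 527l2-33 9-51-6-24-8-25-13-21-18-18-24-12-12-4-12-1-12 2-11 3-7 7-2 7 4 10 16 31 23 33 5 11 2 9-1 8-3 10-5 8-9 10-13 9-34 15-44 11-51 5"/><path d="M460 17l-1 17 3 16 5 13 7 11 10 9 13 6 14 4 16 0"/></g><g data-elev="1400"><path d="M195 418l11-2 8-9 2-13-3-14-10-13-12-8-13-3-12 2-5 4-3 8 1 9 4 11 6 9 8 9 9 7z"/></g>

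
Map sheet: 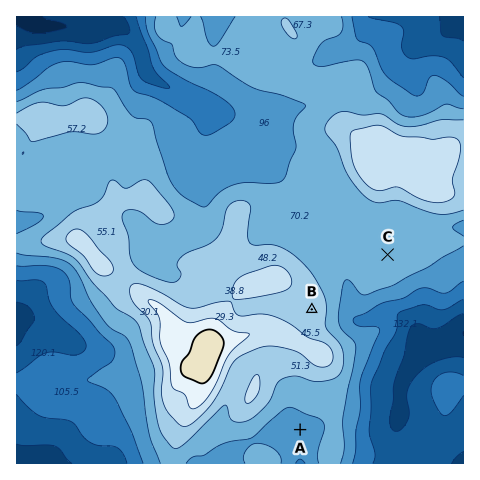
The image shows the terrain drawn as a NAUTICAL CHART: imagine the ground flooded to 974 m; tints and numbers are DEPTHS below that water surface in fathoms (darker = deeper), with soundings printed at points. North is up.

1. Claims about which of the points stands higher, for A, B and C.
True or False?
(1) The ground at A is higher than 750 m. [True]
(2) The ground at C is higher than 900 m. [False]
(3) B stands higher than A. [True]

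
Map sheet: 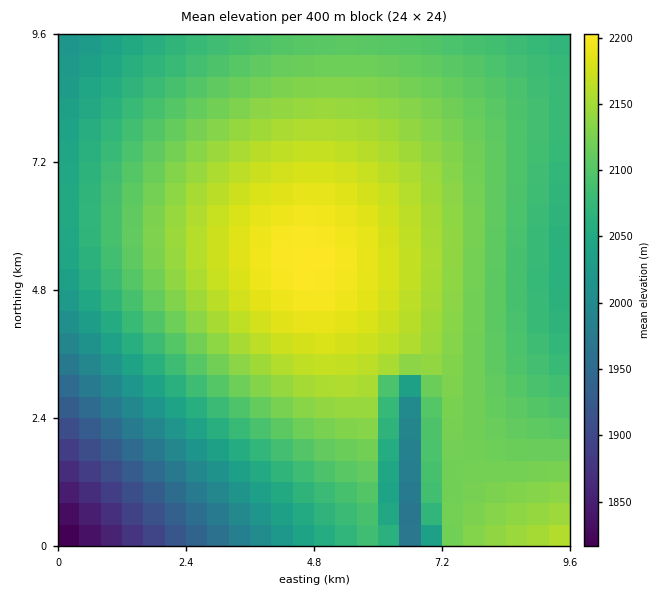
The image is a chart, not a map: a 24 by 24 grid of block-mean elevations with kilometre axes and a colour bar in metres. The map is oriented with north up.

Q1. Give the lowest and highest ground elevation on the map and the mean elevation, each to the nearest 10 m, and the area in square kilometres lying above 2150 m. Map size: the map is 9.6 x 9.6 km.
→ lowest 1800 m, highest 2200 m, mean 2100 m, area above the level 19.5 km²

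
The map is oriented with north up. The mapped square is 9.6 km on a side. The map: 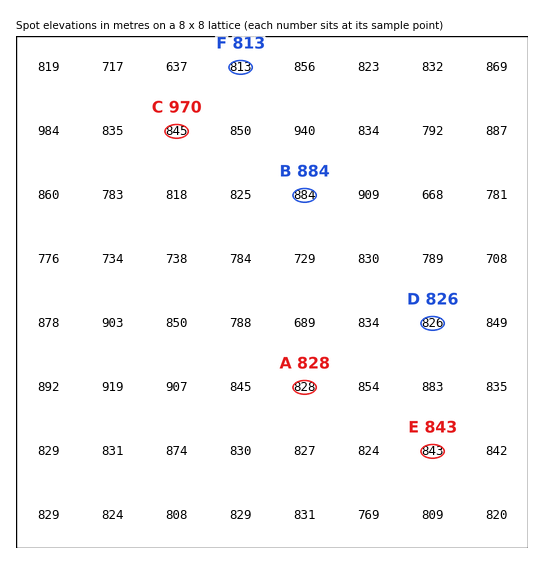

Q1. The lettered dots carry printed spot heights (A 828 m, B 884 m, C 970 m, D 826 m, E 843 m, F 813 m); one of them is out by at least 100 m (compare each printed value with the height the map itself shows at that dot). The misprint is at C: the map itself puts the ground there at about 845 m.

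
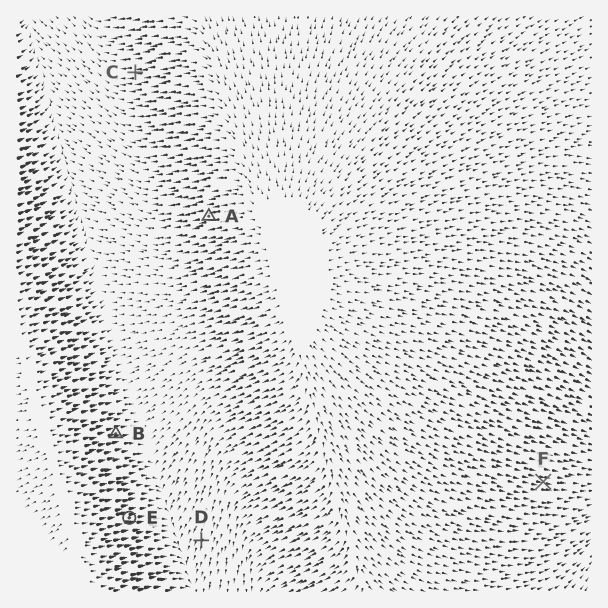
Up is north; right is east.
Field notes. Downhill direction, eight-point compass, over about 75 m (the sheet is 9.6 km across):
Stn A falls W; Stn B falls E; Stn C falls W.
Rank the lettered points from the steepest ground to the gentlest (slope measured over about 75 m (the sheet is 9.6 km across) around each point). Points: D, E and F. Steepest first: E F D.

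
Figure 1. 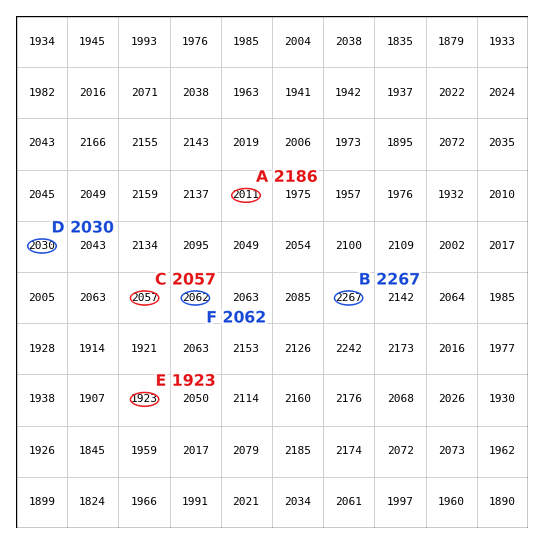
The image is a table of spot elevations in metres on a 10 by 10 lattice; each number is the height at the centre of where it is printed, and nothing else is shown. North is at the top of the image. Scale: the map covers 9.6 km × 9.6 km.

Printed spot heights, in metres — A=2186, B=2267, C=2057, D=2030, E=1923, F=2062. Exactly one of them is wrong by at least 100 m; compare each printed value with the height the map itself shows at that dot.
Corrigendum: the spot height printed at A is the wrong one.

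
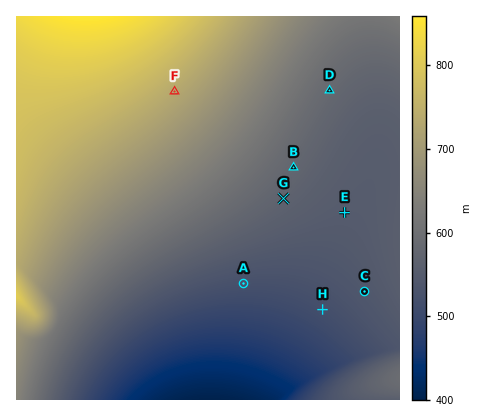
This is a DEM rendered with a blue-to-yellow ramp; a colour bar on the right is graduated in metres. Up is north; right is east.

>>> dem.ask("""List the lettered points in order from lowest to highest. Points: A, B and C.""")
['A', 'C', 'B']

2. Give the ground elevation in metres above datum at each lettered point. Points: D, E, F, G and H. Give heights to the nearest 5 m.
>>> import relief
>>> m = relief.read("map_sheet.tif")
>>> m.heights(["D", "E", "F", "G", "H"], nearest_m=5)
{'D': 585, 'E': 550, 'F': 735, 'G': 570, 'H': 515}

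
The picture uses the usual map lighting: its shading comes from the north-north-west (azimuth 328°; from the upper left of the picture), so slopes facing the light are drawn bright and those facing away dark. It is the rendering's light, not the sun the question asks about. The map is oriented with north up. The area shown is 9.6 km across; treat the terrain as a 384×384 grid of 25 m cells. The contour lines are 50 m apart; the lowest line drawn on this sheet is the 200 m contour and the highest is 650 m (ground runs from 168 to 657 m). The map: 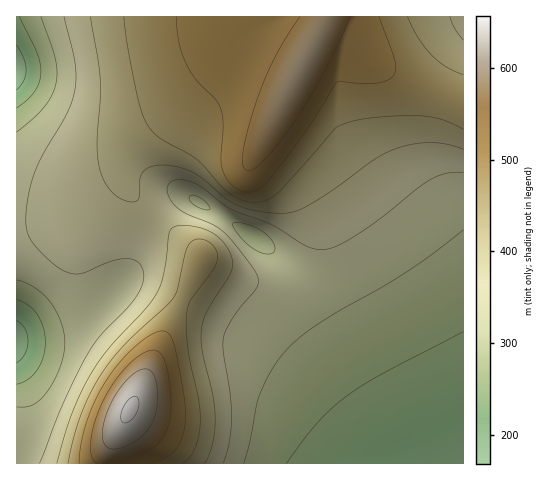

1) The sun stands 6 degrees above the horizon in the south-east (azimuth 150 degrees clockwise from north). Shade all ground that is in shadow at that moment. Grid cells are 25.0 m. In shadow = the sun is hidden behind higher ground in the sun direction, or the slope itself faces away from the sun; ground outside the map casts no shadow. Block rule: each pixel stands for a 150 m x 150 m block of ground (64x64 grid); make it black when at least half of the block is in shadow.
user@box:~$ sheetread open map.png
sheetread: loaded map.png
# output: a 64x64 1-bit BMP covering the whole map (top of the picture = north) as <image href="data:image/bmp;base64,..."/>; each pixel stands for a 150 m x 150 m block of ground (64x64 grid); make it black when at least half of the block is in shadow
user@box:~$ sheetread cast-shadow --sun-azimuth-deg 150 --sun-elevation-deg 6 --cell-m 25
<image width="64" height="64" href="data:image/bmp;base64,Qk0+AgAAAAAAAD4AAAAoAAAAQAAAAEAAAAABAAEAAAAAAAACAAATCwAAEwsAAAIAAAAAAAAA////AAAAAAAPgAAAAAAAAA/AAAAAAAAAD+AAAAAAAAAP8AAAAAAAAA/wAAAAAAAAD/gAAAAAAAAf/AAAAAAAAB/+AAAAAAAAH/4AAAAAAAA//wAAAAAAAL//gAAAAAAA//+AAAAAAAD//8AAAAAAAP//wAAAAAAA///gAAAAAAD//+AAAAAAAP//8AAAAAAA///wAAAAAAD///gAAAAAAP//+AAAAAAA///4AAAAAAD///gAAAAAAH///AAAAAAAP//8AAAAAAAf//wAAAAAAAf//AAAAAAAAf/8AAAAAAAAH/gAAAAAAAAAAAAAAAAAAAAAAAAAAAAAAAAAAAAAAAAAAAAAAAAAAAAA+AAAAAAAAAH4AAAAAAAAAfgAAAAAAAAB8AAAAAAAAAPgAAAAAAAAA8AAAAAAAAABgAAAAAAAAAAAAAAAAAAAAAAAAAAAAAAAAAAAAAAAAAAAAAAAAAAAAAAAAAAAAAAAAAAAAAAAAAAAAAAAAAAAAAAAAAAAAAAAAAAAAAAAAAAAAAAAAOAAAAAAAAAA8AAAAAAAAAD4AAAAAAAAAPgAAAAAAAAA+AAAAAAAAADwAAAAAAAAAOAAAAAAAAAAwAAAAAAAAACAAAAAAAAAAAAAAAAAAAAAAAAAAAAAAAAAAAAAAAAAAAAAAAAAAAAAAAAAAAAAAAAAAAAAAAAAAA=="/>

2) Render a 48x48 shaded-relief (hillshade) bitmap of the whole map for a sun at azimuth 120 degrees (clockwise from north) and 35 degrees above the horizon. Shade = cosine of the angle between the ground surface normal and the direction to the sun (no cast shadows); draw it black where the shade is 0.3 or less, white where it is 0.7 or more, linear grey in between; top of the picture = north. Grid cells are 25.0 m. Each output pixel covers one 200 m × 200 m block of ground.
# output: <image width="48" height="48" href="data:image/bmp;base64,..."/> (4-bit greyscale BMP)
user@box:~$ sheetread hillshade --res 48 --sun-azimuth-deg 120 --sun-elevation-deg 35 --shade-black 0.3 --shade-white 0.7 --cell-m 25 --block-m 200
<image width="48" height="48" href="data:image/bmp;base64,Qk32BAAAAAAAAHYAAAAoAAAAMAAAADAAAAABAAQAAAAAAIAEAAATCwAAEwsAABAAAAAAAAAAAAAAABEREQAiIiIAMzMzAERERABVVVUAZmZmAHd3dwCIiIgAmZmZAKqqqgC7u7sAzMzMAN3d3QDu7u4A////AJmGQ0ab3u7u7u7u7t3Mu7u7u7u7u7u7u6mGQzR6zu7u7u/+7t3Mu7u7u7u7u7u7u6mGUyNYve7u7u7u7t3Mu7u7u7u7u7u7u6qHUyE2nN7u7u7u7t3Mu7u7u7u7u7u7u6mHUyEUet7u7u7u7dzMu7u7u7u7u7u7u5mHZCESWL3u7u7u7dzMu7u7u7u7u7u7u5mHZDEBN63u7u7u3dzLu7u7u7u7u7u7u4iHZTIAJYve7u7t3czLu7u7u7u7u7u7u3d3ZkIQE2re7u7d3My7u7u7u7u7u7u7u3d3dlQhEli97u7d3My7u7u7u7u7u7u7u3Zmd2UyETet7u7dzMu7u7u7u7u7u7u7u3Zmd3ZDITWc3u7dzMu7u7u7u7u7u7u7u3dmeIdkMiR63u7dzLu7u7u7u7u7u7u7u4d3eIh2QyNpzu7dzLu7u7u7u7u7u7u7u4h3iJmHZDNYve7tzLu7u7u7u7u7u7u7u5mIiZqZdkRHnO7tzLu7u7u7u7u7u7u7u6mImaqqh1RGi97t3Mu7u7u7u7u7u7u7u6qZmqu6qHVVes7u3Mu7u7u7u7u7u7u7u6qpqqu7qYdVab3u3cy7u7u7u7u7u7u7u7qqqru7uphmaKzu7cy7u7u7u7u7u7u7u7qqqru7u6l2Z5ve7cy6qqq7u7u7u7u7u6qqqru7u6mHZorO7suqmaq7u7u7u7u7u6qqqru7u7qYdnm97cupmaq7u7u7u7u7u6qqqqu7u7qYd3is3cqZmau7u7u7u7u7u6qqqqq7u7qph3ibzMuZmqu7u7u7u7u7u6qqqqqru7uqmIiavMuqq7u7u7u7u7u7u6qqqqqqq7u6qpmau7u8y7u7u7u7u7u7u5qqqqqqqru7u7qZmrzd3MzMzMzLu7u7u5mZqqqqqrvM3MqHic3u3czMzMzMy7u7u5mZmaqqqrvN3cqHec7u7czMzMzMzMu7u5mZmZqqqrzN3LmHeb3v7dzMzMzMzMy7u5mZmZmqqrzMzLmHeKzv/tzMzMzMzMzLu5mZmZmaqru7u6mId5ve/u3MzMzMzMzLu4iZmZmZqqu7uqqYd4rO/+3MzMzMzMzLu4iIiZmZmqqqqqqYh3m97+7czMzMzMy7u4iIiImZmaqqqqqZh3is7/7czMzMzMu7u3d4iIiZmZmqqqqpiHeb3v7ty7vMzLu7umd3eIiJmZmaqqqqmHeKzv/ty7u7u7u7qmZnd4iImZmaqqqqmYd5ve/+y7u7u7u6qlZmd3iImZmZqqqqqYd4nN/+y7u7u7u6qlVmZ3iIiZmZqqqqqZh3it7+y7u7u7u6qlZmZ3iIiZmZqqqqqph3ib3u27u7u7u6qmZmd3iIiZmZqqqqqpmHeKzu27u7u7u6qnd3d4iIiZmZmqqqqqmIeJve27u7u7u7qnd3eIiIiZmZmqqqqqqYd4rO3Lu8y7u7u4iIiIiImZmZmqqqqqqYh4m97LvMzLu7u4iIiIiImZmZmqqqqqqph3is3czMzMu7u4iIiIiImZmZmqqqqqqpmHib3czMzMu7uw=="/>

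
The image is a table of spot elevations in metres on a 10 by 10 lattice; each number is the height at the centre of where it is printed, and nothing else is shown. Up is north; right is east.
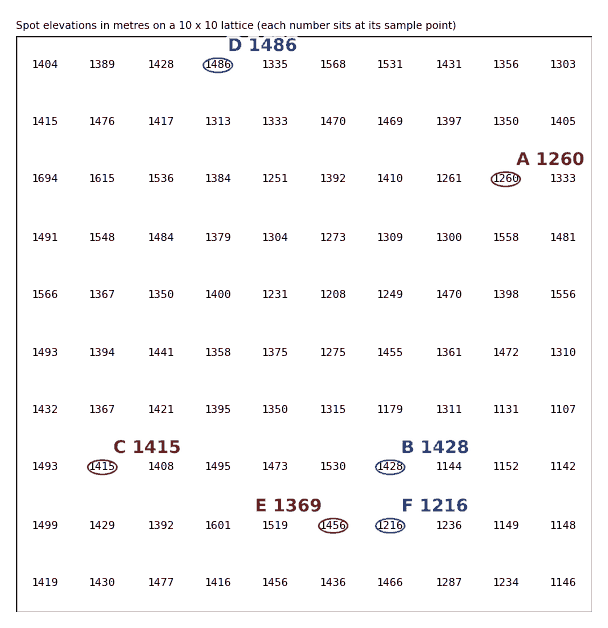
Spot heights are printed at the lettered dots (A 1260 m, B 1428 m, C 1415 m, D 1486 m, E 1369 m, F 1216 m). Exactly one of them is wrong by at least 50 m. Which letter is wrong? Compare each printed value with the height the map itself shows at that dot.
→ E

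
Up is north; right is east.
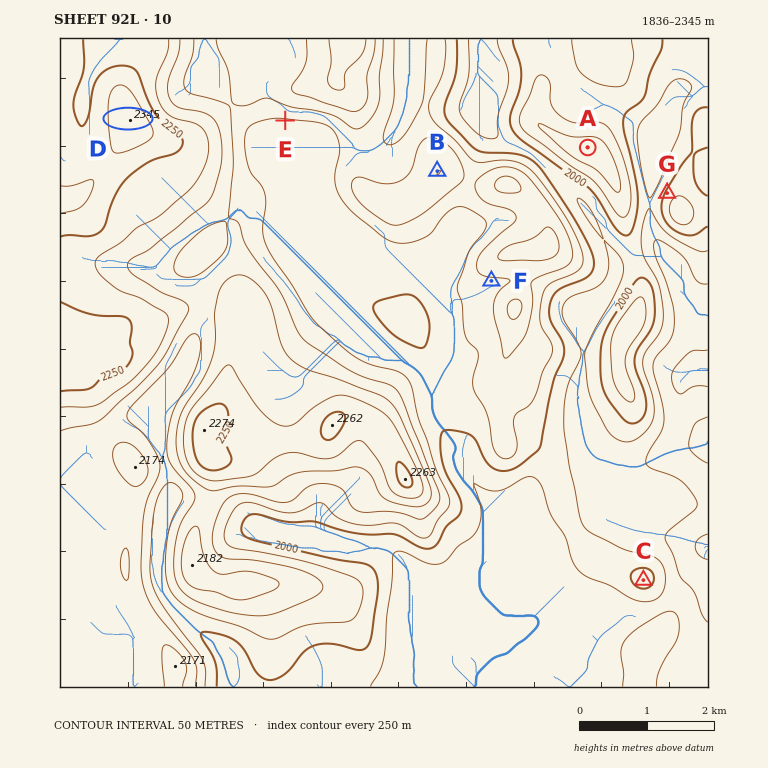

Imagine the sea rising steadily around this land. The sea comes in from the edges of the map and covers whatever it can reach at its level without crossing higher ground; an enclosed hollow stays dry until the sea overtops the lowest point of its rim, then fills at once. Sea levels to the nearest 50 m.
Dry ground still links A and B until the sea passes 2000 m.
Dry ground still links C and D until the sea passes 1950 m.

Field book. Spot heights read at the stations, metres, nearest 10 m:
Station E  2050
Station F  2090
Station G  2010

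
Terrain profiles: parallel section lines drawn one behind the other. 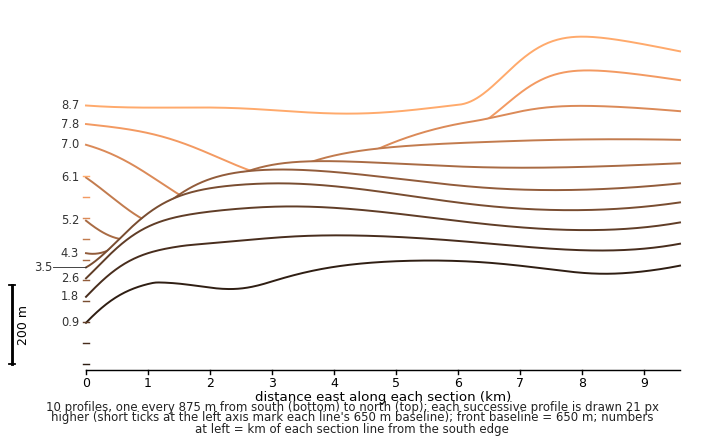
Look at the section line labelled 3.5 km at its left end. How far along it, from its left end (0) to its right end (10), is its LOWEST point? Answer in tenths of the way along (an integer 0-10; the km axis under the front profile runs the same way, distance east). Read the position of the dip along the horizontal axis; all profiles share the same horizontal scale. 0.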